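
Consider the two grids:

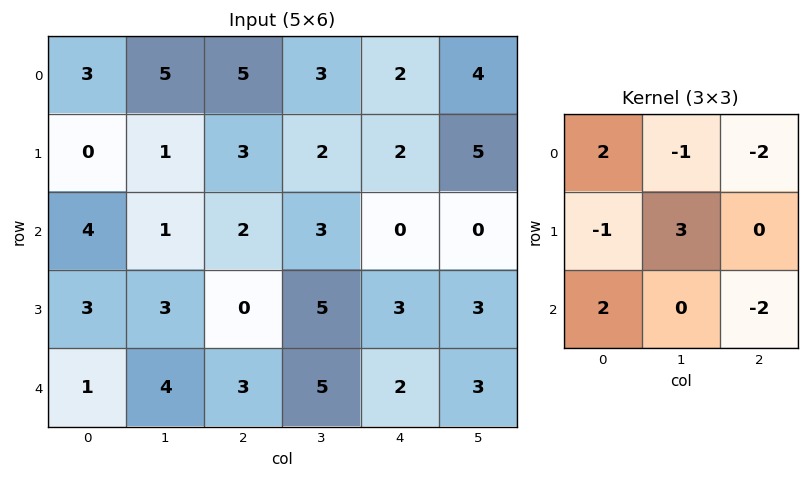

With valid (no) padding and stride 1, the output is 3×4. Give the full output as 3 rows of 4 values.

-2 3 10 6
-2 -4 1 -7
5 -11 18 14

Output[0,0]: The receptive field on the input at this output position is [3 5 5 / 0 1 3 / 4 1 2]. Elementwise product with the kernel and sum: 3·2 + 5·-1 + 5·-2 + 0·-1 + 1·3 + 4·2 + 2·-2.
Output[0,1]: The receptive field on the input at this output position is [5 5 3 / 1 3 2 / 1 2 3]. Elementwise product with the kernel and sum: 5·2 + 5·-1 + 3·-2 + 1·-1 + 3·3 + 1·2 + 3·-2.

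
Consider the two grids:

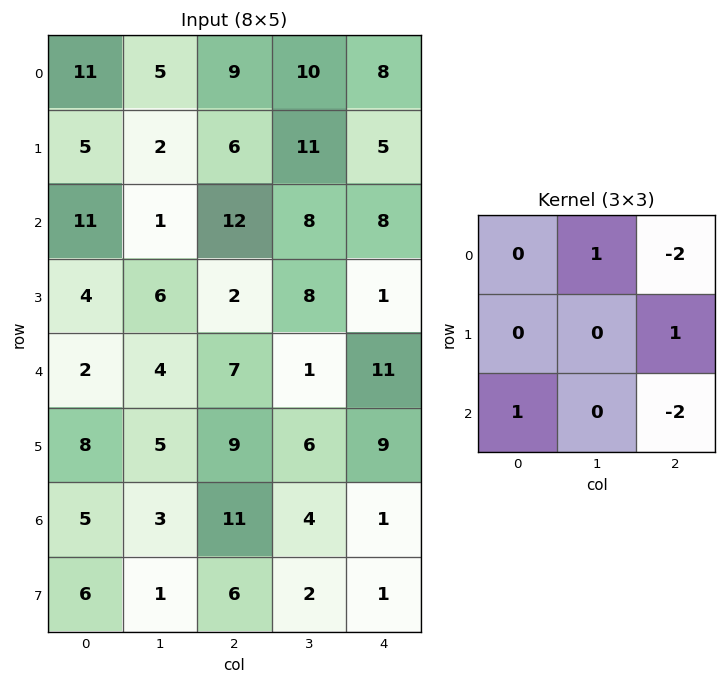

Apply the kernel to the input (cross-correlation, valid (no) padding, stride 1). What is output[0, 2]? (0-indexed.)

The receptive field on the input at this output position is [9 10 8 / 6 11 5 / 12 8 8]. Elementwise product with the kernel and sum: 10·1 + 8·-2 + 5·1 + 12·1 + 8·-2.

-5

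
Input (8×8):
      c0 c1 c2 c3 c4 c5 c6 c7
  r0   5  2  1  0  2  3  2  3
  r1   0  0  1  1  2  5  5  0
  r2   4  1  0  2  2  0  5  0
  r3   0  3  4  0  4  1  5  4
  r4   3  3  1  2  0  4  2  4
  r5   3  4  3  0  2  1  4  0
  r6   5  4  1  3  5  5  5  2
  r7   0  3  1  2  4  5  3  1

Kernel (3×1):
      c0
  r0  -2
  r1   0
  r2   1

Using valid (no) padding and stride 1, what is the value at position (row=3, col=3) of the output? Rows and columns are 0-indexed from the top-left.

0

The receptive field on the input at this output position is [0 / 2 / 0]. Elementwise product with the kernel and sum: 0·-2 + 0·1.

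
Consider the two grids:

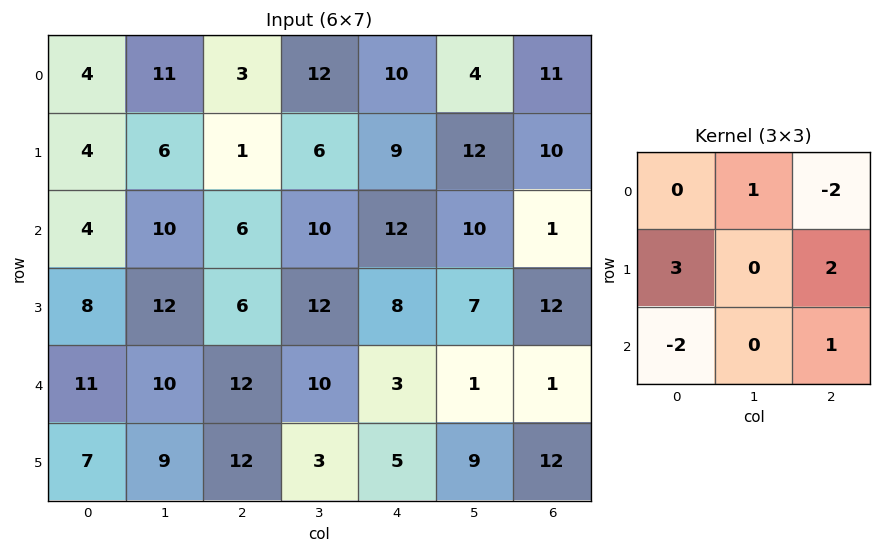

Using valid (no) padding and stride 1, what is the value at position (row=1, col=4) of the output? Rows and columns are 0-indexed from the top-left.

26

The receptive field on the input at this output position is [9 12 10 / 12 10 1 / 8 7 12]. Elementwise product with the kernel and sum: 12·1 + 10·-2 + 12·3 + 1·2 + 8·-2 + 12·1.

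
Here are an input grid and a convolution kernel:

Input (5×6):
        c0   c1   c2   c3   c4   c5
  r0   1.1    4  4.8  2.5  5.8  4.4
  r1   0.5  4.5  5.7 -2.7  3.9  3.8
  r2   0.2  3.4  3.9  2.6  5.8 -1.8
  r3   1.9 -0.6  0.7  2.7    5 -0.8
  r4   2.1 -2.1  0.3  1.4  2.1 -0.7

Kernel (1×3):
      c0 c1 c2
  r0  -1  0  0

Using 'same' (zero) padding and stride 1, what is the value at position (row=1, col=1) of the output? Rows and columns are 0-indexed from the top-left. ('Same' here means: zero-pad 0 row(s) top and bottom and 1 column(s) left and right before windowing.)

The receptive field on the zero-padded input at this output position is [0.5 4.5 5.7]. Elementwise product with the kernel and sum: 0.5·-1.

-0.5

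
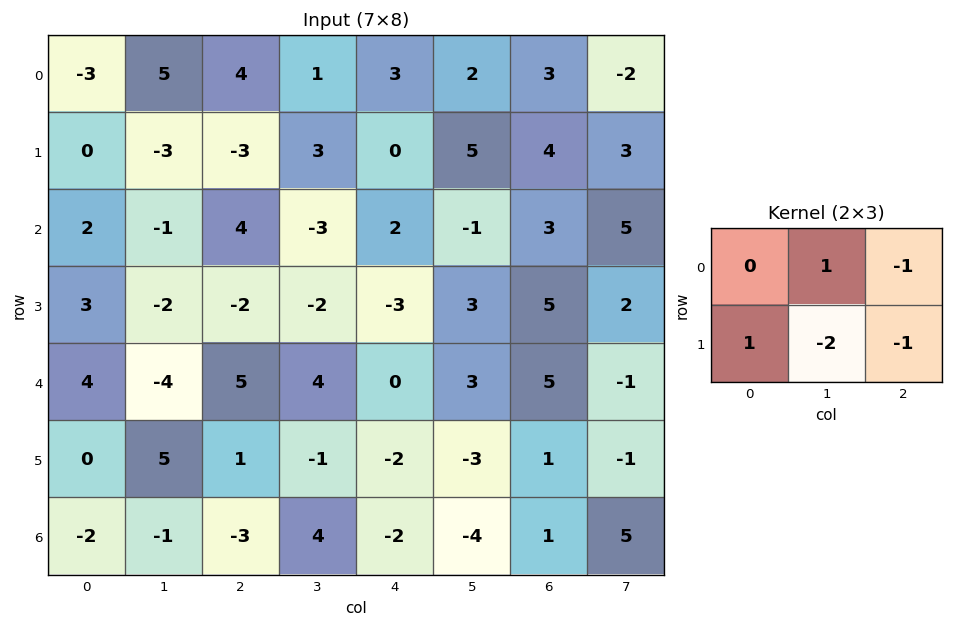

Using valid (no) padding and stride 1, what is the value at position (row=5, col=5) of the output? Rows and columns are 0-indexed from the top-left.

The receptive field on the input at this output position is [-3 1 -1 / -4 1 5]. Elementwise product with the kernel and sum: 1·1 + -1·-1 + -4·1 + 1·-2 + 5·-1.

-9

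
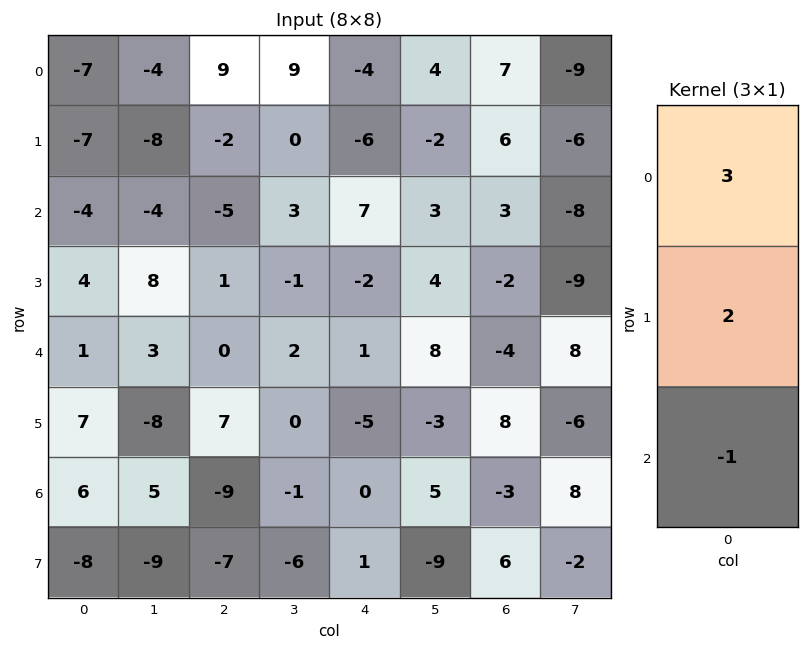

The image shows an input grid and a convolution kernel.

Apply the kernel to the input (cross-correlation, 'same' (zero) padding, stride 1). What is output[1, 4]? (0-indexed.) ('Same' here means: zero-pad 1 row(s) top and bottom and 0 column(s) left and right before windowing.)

-31

The receptive field on the zero-padded input at this output position is [-4 / -6 / 7]. Elementwise product with the kernel and sum: -4·3 + -6·2 + 7·-1.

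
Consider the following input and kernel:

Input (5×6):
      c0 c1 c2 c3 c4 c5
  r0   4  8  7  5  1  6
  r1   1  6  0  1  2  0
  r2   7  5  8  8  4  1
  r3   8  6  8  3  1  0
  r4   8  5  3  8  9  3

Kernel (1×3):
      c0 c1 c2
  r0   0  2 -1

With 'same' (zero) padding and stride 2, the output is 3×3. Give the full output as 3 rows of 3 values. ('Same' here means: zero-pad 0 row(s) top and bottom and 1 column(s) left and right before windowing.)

0 9 -4
9 8 7
11 -2 15

Output[0,0]: The receptive field on the zero-padded input at this output position is [0 4 8]. Elementwise product with the kernel and sum: 4·2 + 8·-1.
Output[0,1]: The receptive field on the zero-padded input at this output position is [8 7 5]. Elementwise product with the kernel and sum: 7·2 + 5·-1.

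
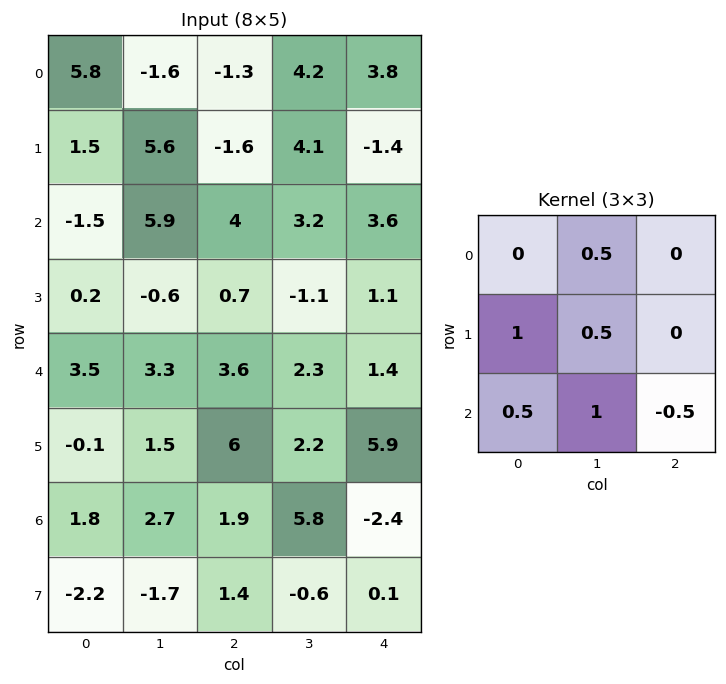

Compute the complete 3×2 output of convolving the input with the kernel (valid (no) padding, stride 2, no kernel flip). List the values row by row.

6.65 5.95
6.1 5.15
4.95 16.2

Output[0,0]: The receptive field on the input at this output position is [5.8 -1.6 -1.3 / 1.5 5.6 -1.6 / -1.5 5.9 4]. Elementwise product with the kernel and sum: -1.6·0.5 + 1.5·1 + 5.6·0.5 + -1.5·0.5 + 5.9·1 + 4·-0.5.
Output[0,1]: The receptive field on the input at this output position is [-1.3 4.2 3.8 / -1.6 4.1 -1.4 / 4 3.2 3.6]. Elementwise product with the kernel and sum: 4.2·0.5 + -1.6·1 + 4.1·0.5 + 4·0.5 + 3.2·1 + 3.6·-0.5.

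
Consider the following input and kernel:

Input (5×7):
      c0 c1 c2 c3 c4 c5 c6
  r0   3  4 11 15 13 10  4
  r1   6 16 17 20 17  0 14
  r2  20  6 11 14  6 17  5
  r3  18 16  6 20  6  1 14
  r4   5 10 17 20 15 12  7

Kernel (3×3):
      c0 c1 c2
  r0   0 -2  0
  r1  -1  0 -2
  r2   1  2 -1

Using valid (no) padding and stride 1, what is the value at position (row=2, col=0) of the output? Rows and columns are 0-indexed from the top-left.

The receptive field on the input at this output position is [20 6 11 / 18 16 6 / 5 10 17]. Elementwise product with the kernel and sum: 6·-2 + 18·-1 + 6·-2 + 5·1 + 10·2 + 17·-1.

-34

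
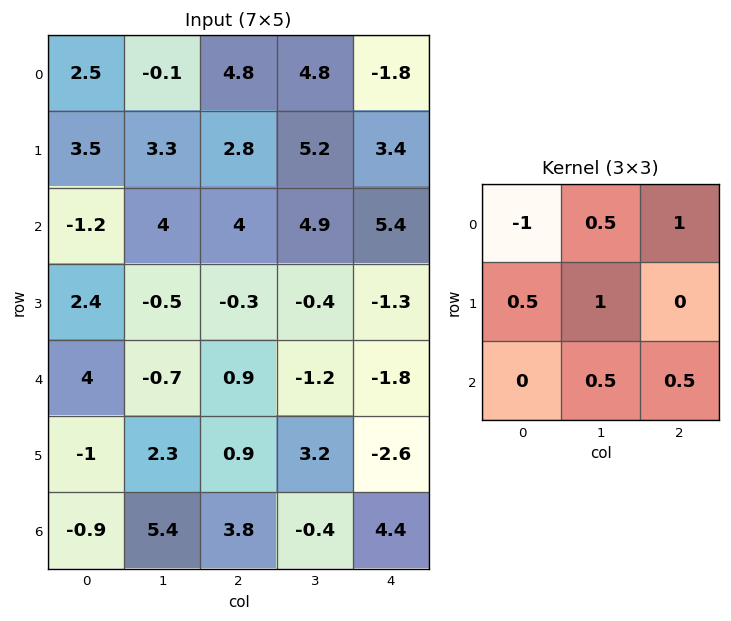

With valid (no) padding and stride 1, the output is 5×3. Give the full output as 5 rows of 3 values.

11.3 16.2 7.55
3.95 8.95 9.25
8 2.2 1.8
-0.05 2.55 -1.65
2.95 3.7 2.35

Output[0,0]: The receptive field on the input at this output position is [2.5 -0.1 4.8 / 3.5 3.3 2.8 / -1.2 4 4]. Elementwise product with the kernel and sum: 2.5·-1 + -0.1·0.5 + 4.8·1 + 3.5·0.5 + 3.3·1 + 4·0.5 + 4·0.5.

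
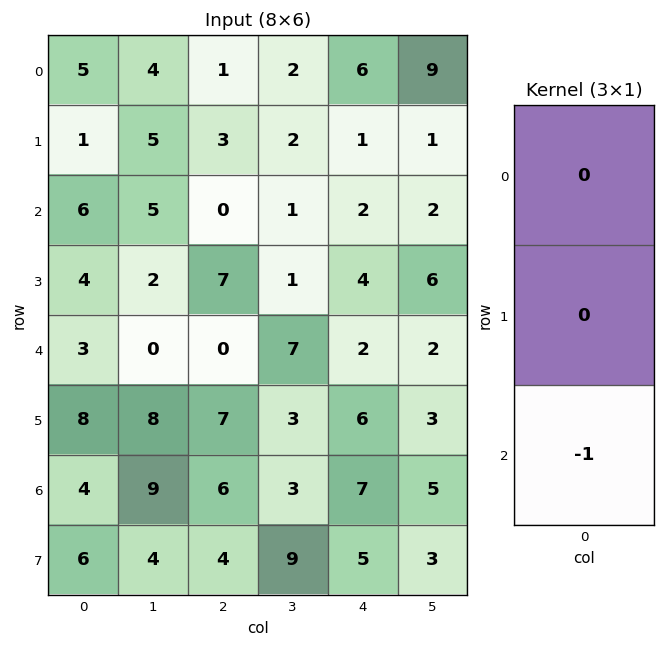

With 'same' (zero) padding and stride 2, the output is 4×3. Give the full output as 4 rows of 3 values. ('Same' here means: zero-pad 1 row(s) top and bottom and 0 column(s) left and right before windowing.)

Output[0,0]: The receptive field on the zero-padded input at this output position is [0 / 5 / 1]. Elementwise product with the kernel and sum: 1·-1.

-1 -3 -1
-4 -7 -4
-8 -7 -6
-6 -4 -5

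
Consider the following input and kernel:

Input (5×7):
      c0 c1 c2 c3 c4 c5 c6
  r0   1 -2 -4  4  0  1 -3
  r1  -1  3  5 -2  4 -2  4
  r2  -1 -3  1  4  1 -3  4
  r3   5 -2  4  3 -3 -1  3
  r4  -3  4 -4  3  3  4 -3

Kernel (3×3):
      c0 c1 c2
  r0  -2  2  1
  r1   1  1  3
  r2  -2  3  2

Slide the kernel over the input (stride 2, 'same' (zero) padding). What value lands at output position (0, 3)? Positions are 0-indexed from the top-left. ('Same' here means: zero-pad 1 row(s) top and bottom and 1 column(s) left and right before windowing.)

The receptive field on the zero-padded input at this output position is [0 0 0 / 1 -3 0 / -2 4 0]. Elementwise product with the kernel and sum: 0·-2 + 0·2 + 0·1 + 1·1 + -3·1 + 0·3 + -2·-2 + 4·3 + 0·2.

14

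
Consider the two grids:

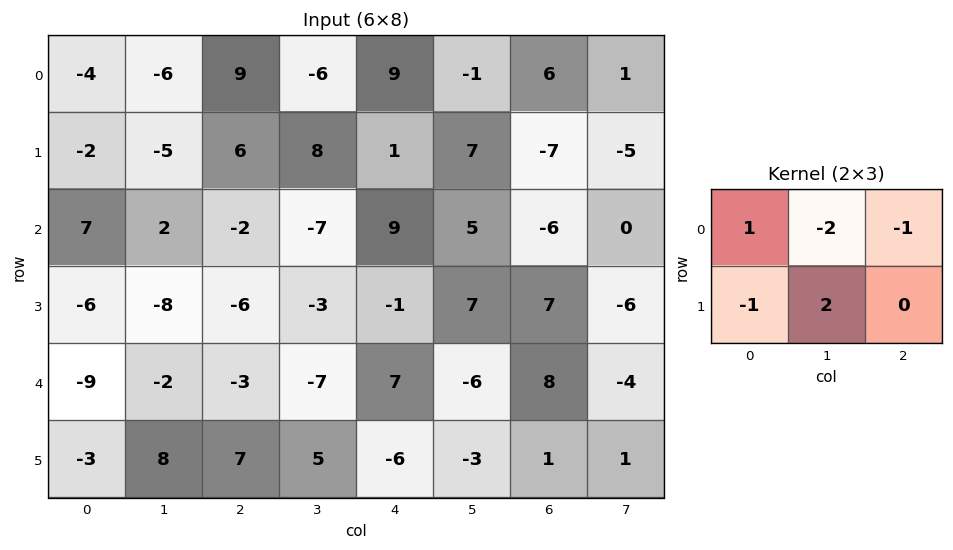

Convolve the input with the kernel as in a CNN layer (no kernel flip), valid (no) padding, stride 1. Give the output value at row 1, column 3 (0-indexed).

24

The receptive field on the input at this output position is [8 1 7 / -7 9 5]. Elementwise product with the kernel and sum: 8·1 + 1·-2 + 7·-1 + -7·-1 + 9·2.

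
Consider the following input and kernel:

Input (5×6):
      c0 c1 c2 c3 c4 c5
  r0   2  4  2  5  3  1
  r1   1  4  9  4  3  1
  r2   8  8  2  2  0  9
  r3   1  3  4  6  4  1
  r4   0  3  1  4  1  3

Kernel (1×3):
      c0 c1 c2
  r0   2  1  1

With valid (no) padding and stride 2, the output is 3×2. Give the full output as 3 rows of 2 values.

10 12
26 6
4 7

Output[0,0]: The receptive field on the input at this output position is [2 4 2]. Elementwise product with the kernel and sum: 2·2 + 4·1 + 2·1.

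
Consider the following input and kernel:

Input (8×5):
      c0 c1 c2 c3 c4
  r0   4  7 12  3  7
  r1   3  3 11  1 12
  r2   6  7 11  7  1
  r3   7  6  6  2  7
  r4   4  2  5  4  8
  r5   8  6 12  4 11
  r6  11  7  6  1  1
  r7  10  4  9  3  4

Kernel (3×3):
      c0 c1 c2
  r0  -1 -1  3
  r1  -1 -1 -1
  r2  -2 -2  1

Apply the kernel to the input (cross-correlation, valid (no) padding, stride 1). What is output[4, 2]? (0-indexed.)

-25

The receptive field on the input at this output position is [5 4 8 / 12 4 11 / 6 1 1]. Elementwise product with the kernel and sum: 5·-1 + 4·-1 + 8·3 + 12·-1 + 4·-1 + 11·-1 + 6·-2 + 1·-2 + 1·1.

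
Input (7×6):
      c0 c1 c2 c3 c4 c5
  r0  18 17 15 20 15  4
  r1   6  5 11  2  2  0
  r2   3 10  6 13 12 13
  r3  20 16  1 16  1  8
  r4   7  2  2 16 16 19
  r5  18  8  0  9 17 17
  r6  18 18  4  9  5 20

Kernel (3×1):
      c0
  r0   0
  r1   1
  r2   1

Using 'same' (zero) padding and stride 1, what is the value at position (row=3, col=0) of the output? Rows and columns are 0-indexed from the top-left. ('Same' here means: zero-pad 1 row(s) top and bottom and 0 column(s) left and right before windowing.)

27

The receptive field on the zero-padded input at this output position is [3 / 20 / 7]. Elementwise product with the kernel and sum: 20·1 + 7·1.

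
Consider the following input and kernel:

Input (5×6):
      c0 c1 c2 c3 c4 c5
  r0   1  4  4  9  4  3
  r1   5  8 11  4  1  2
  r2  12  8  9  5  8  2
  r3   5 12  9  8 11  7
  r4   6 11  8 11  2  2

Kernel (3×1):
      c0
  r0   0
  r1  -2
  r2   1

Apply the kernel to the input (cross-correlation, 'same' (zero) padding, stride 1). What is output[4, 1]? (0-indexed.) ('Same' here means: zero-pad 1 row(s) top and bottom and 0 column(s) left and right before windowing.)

-22

The receptive field on the zero-padded input at this output position is [12 / 11 / 0]. Elementwise product with the kernel and sum: 11·-2 + 0·1.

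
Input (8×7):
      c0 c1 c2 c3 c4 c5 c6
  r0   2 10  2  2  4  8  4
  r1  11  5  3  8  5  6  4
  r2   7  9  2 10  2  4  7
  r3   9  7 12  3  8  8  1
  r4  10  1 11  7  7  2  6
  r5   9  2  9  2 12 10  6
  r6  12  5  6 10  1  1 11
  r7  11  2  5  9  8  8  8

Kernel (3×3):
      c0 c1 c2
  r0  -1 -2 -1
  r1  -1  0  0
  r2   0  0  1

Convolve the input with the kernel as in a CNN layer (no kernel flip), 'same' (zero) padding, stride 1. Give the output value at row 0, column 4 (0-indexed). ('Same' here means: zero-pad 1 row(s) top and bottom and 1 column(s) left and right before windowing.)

The receptive field on the zero-padded input at this output position is [0 0 0 / 2 4 8 / 8 5 6]. Elementwise product with the kernel and sum: 0·-1 + 0·-2 + 0·-1 + 2·-1 + 6·1.

4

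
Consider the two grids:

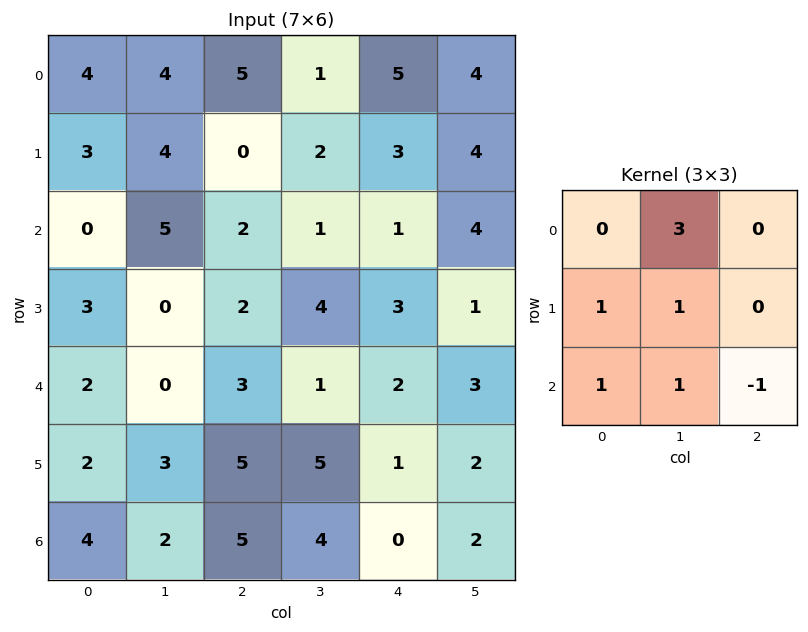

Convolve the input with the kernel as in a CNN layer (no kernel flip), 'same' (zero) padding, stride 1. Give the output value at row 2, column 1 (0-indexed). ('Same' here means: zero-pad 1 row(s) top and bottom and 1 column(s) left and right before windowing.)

18

The receptive field on the zero-padded input at this output position is [3 4 0 / 0 5 2 / 3 0 2]. Elementwise product with the kernel and sum: 4·3 + 0·1 + 5·1 + 3·1 + 0·1 + 2·-1.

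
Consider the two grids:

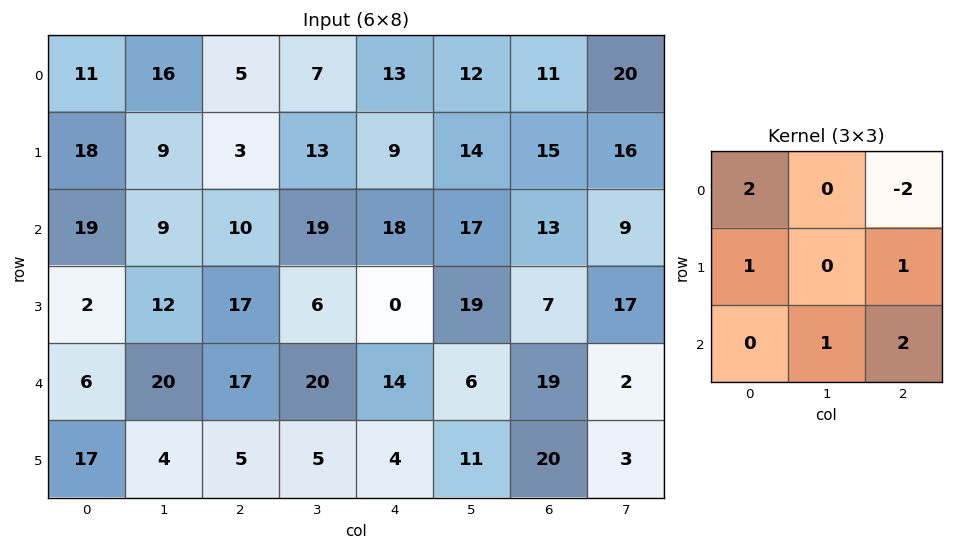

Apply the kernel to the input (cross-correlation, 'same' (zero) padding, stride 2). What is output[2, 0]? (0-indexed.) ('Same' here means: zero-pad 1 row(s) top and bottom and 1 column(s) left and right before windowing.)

The receptive field on the zero-padded input at this output position is [0 2 12 / 0 6 20 / 0 17 4]. Elementwise product with the kernel and sum: 0·2 + 12·-2 + 0·1 + 20·1 + 17·1 + 4·2.

21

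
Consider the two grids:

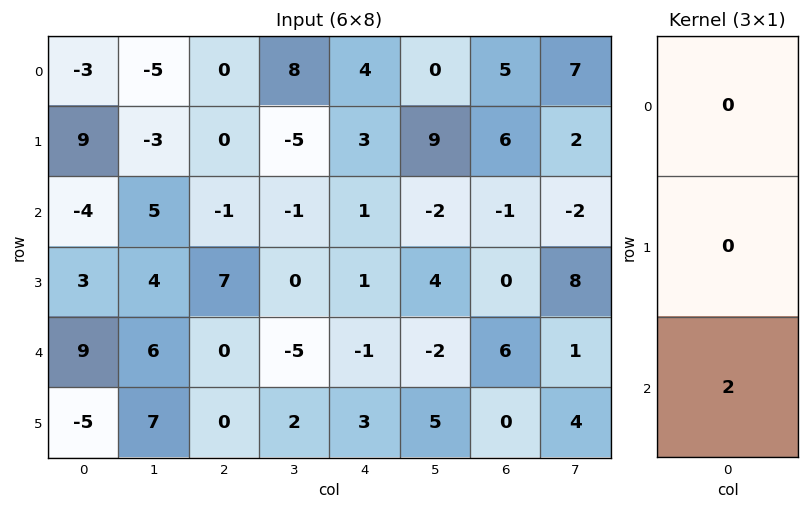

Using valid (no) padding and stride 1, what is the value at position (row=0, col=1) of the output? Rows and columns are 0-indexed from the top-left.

The receptive field on the input at this output position is [-5 / -3 / 5]. Elementwise product with the kernel and sum: 5·2.

10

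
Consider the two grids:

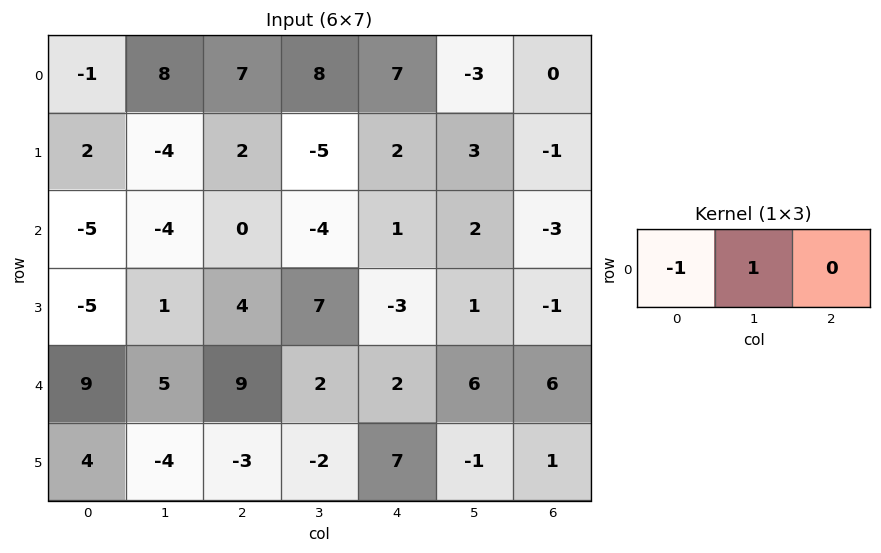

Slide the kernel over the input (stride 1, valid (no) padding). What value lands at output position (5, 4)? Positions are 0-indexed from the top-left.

The receptive field on the input at this output position is [7 -1 1]. Elementwise product with the kernel and sum: 7·-1 + -1·1.

-8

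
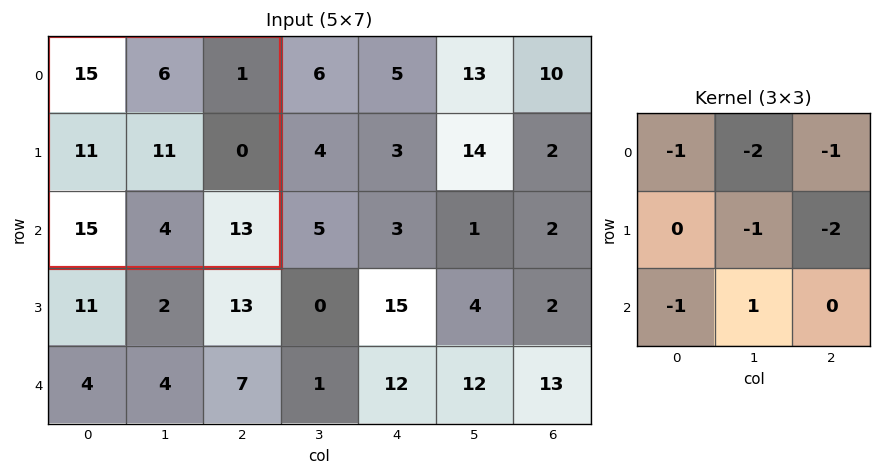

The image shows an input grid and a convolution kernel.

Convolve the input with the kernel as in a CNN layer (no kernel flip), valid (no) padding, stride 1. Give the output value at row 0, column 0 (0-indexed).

The receptive field on the input at this output position is [15 6 1 / 11 11 0 / 15 4 13]. Elementwise product with the kernel and sum: 15·-1 + 6·-2 + 1·-1 + 11·-1 + 0·-2 + 15·-1 + 4·1.

-50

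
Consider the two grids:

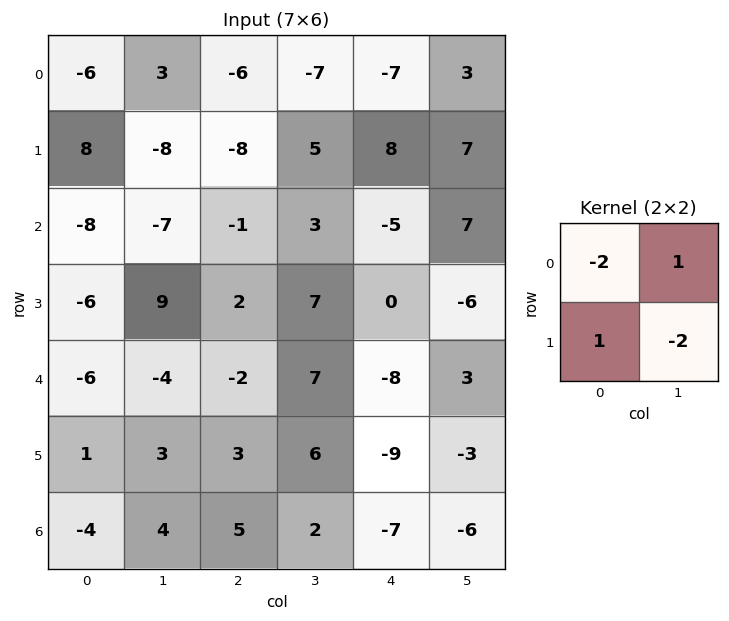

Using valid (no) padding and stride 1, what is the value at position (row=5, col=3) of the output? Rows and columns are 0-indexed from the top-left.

The receptive field on the input at this output position is [6 -9 / 2 -7]. Elementwise product with the kernel and sum: 6·-2 + -9·1 + 2·1 + -7·-2.

-5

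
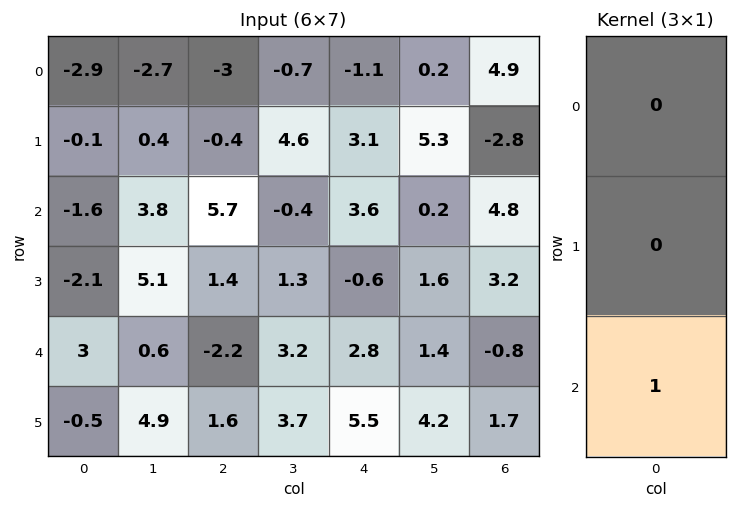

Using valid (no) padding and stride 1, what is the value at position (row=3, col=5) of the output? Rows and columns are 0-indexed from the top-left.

4.2

The receptive field on the input at this output position is [1.6 / 1.4 / 4.2]. Elementwise product with the kernel and sum: 4.2·1.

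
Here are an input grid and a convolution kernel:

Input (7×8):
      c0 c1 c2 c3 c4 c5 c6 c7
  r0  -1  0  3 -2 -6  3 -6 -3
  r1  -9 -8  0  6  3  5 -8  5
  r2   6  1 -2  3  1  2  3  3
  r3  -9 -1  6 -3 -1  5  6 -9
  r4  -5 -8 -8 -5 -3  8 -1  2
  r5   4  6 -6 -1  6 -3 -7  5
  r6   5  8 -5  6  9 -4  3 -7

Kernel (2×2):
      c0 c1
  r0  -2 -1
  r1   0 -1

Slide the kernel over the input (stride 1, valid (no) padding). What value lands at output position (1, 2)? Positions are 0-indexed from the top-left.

-9

The receptive field on the input at this output position is [0 6 / -2 3]. Elementwise product with the kernel and sum: 0·-2 + 6·-1 + 3·-1.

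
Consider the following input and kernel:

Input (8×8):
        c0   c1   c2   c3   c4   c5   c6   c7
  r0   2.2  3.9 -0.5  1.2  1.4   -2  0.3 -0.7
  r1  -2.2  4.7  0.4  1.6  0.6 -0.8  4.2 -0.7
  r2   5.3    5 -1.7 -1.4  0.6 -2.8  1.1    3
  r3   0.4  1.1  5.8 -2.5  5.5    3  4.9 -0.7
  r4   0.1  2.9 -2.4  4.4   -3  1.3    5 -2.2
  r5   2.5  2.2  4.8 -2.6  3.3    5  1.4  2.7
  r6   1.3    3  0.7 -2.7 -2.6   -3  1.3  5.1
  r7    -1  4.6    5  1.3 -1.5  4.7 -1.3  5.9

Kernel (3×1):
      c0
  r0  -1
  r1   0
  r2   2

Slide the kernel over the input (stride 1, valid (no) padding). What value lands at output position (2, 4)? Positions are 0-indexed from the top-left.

The receptive field on the input at this output position is [0.6 / 5.5 / -3]. Elementwise product with the kernel and sum: 0.6·-1 + -3·2.

-6.6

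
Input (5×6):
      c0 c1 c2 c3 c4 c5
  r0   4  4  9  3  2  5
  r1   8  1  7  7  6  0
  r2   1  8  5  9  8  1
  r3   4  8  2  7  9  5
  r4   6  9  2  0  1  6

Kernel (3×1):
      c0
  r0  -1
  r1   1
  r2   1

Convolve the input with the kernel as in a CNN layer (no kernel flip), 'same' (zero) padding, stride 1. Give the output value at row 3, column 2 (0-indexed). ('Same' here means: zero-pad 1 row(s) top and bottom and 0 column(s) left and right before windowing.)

-1

The receptive field on the zero-padded input at this output position is [5 / 2 / 2]. Elementwise product with the kernel and sum: 5·-1 + 2·1 + 2·1.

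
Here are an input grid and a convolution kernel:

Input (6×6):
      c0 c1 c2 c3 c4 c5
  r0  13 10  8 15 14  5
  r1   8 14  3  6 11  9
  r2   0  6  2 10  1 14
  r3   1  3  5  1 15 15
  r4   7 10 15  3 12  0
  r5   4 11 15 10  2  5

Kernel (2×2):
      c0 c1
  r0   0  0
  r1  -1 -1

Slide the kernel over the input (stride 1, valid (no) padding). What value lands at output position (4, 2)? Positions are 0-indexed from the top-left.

-25

The receptive field on the input at this output position is [15 3 / 15 10]. Elementwise product with the kernel and sum: 15·-1 + 10·-1.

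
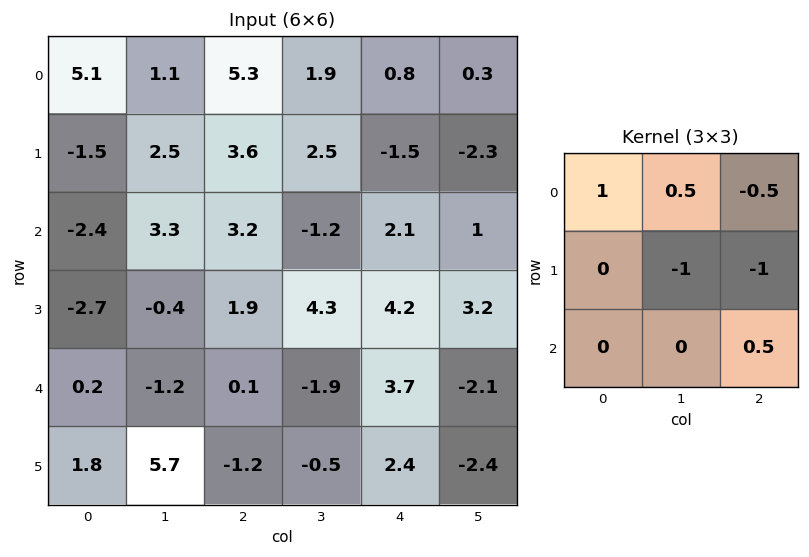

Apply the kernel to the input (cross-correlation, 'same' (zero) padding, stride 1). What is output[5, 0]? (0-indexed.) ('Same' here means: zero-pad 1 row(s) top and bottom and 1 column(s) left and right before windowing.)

The receptive field on the zero-padded input at this output position is [0 0.2 -1.2 / 0 1.8 5.7 / 0 0 0]. Elementwise product with the kernel and sum: 0·1 + 0.2·0.5 + -1.2·-0.5 + 1.8·-1 + 5.7·-1 + 0·0.5.

-6.8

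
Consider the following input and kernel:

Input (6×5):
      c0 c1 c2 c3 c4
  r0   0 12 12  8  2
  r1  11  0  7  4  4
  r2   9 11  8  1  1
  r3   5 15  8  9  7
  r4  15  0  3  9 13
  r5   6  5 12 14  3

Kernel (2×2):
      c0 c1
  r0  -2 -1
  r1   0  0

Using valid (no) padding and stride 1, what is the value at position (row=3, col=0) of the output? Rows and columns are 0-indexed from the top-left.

The receptive field on the input at this output position is [5 15 / 15 0]. Elementwise product with the kernel and sum: 5·-2 + 15·-1.

-25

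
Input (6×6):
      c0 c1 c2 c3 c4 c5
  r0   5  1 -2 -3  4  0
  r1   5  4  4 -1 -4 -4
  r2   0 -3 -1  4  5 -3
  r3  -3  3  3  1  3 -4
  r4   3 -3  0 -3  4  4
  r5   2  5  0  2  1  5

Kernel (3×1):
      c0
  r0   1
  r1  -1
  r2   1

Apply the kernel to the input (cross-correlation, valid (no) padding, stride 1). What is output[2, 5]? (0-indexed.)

5

The receptive field on the input at this output position is [-3 / -4 / 4]. Elementwise product with the kernel and sum: -3·1 + -4·-1 + 4·1.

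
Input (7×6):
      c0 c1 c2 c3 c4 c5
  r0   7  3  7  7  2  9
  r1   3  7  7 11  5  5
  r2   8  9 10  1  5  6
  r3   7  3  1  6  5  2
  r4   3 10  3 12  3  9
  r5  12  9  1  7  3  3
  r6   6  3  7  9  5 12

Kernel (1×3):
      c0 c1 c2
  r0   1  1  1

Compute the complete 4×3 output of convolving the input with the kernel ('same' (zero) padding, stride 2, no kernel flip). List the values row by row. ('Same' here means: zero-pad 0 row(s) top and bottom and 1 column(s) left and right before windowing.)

Output[0,0]: The receptive field on the zero-padded input at this output position is [0 7 3]. Elementwise product with the kernel and sum: 0·1 + 7·1 + 3·1.
Output[0,1]: The receptive field on the zero-padded input at this output position is [3 7 7]. Elementwise product with the kernel and sum: 3·1 + 7·1 + 7·1.

10 17 18
17 20 12
13 25 24
9 19 26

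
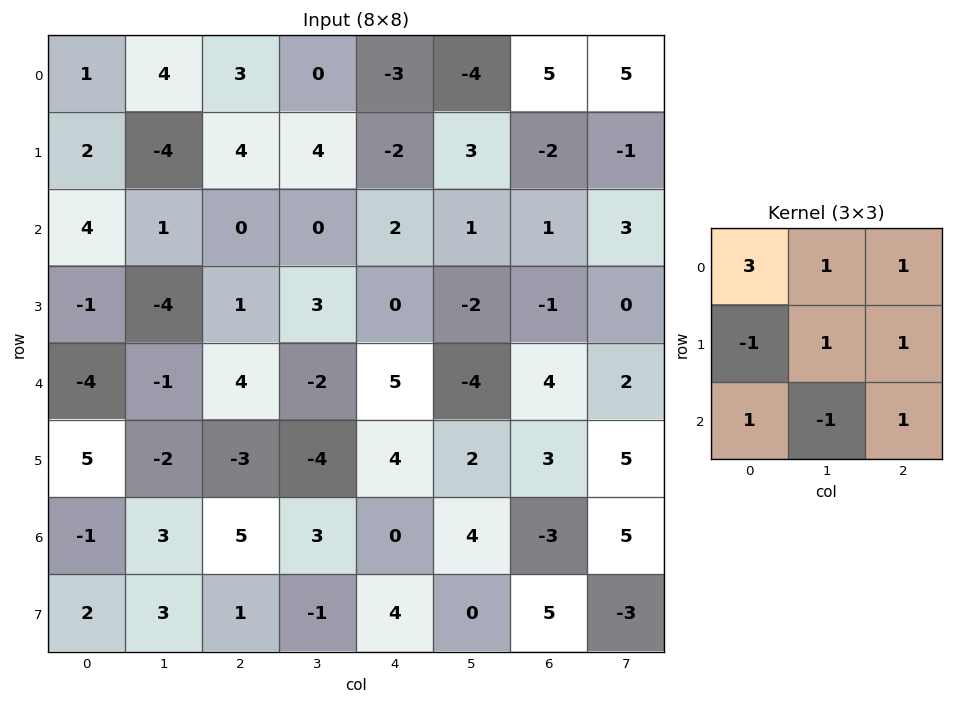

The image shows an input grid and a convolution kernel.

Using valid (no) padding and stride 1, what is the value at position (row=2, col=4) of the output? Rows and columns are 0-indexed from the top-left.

The receptive field on the input at this output position is [2 1 1 / 0 -2 -1 / 5 -4 4]. Elementwise product with the kernel and sum: 2·3 + 1·1 + 1·1 + 0·-1 + -2·1 + -1·1 + 5·1 + -4·-1 + 4·1.

18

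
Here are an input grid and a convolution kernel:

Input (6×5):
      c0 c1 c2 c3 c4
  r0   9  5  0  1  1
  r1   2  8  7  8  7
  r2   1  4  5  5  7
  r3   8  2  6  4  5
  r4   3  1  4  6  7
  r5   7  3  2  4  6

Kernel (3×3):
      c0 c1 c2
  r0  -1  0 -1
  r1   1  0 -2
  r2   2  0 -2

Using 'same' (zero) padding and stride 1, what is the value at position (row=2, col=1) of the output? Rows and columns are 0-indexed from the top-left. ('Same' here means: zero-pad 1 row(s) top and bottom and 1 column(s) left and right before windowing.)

-14

The receptive field on the zero-padded input at this output position is [2 8 7 / 1 4 5 / 8 2 6]. Elementwise product with the kernel and sum: 2·-1 + 7·-1 + 1·1 + 5·-2 + 8·2 + 6·-2.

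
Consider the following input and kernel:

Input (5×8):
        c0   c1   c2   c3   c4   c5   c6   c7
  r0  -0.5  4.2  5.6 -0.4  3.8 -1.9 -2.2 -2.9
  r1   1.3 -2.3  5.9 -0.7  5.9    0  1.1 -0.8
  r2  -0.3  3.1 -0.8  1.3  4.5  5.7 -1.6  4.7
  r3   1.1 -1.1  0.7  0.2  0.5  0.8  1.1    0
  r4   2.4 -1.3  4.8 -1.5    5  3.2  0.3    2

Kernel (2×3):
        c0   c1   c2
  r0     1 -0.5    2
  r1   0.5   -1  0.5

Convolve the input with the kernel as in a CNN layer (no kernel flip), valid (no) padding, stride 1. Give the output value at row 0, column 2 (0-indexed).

20

The receptive field on the input at this output position is [5.6 -0.4 3.8 / 5.9 -0.7 5.9]. Elementwise product with the kernel and sum: 5.6·1 + -0.4·-0.5 + 3.8·2 + 5.9·0.5 + -0.7·-1 + 5.9·0.5.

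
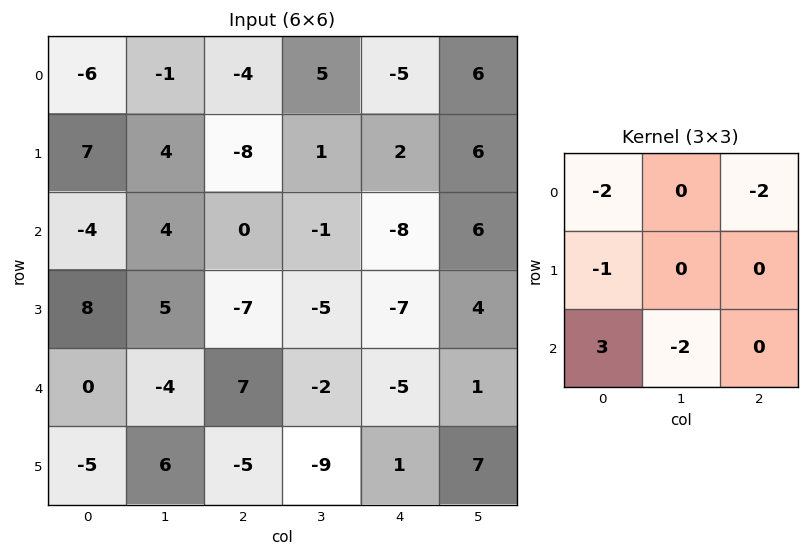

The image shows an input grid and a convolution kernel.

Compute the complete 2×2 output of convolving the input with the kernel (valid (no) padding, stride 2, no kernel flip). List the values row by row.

-7 28
8 48

Output[0,0]: The receptive field on the input at this output position is [-6 -1 -4 / 7 4 -8 / -4 4 0]. Elementwise product with the kernel and sum: -6·-2 + -4·-2 + 7·-1 + -4·3 + 4·-2.
Output[0,1]: The receptive field on the input at this output position is [-4 5 -5 / -8 1 2 / 0 -1 -8]. Elementwise product with the kernel and sum: -4·-2 + -5·-2 + -8·-1 + 0·3 + -1·-2.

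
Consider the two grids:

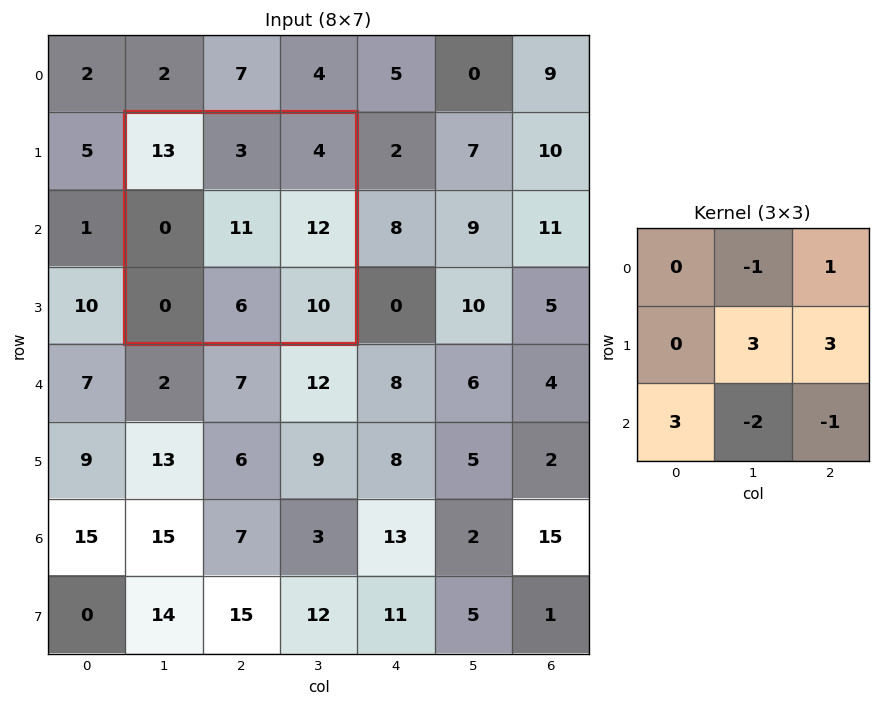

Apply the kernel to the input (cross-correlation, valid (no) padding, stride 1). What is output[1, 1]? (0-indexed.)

48

The receptive field on the input at this output position is [13 3 4 / 0 11 12 / 0 6 10]. Elementwise product with the kernel and sum: 3·-1 + 4·1 + 11·3 + 12·3 + 0·3 + 6·-2 + 10·-1.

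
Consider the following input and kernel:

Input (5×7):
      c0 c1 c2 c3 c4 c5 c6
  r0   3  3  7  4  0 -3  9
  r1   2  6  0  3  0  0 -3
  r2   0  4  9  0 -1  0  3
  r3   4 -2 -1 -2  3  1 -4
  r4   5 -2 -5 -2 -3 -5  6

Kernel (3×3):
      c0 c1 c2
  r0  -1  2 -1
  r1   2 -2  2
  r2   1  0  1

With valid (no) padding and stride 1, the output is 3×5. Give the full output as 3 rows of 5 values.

-3 29 3 5 -19
23 -23 24 -2 6
9 4 -8 -17 -3

Output[0,0]: The receptive field on the input at this output position is [3 3 7 / 2 6 0 / 0 4 9]. Elementwise product with the kernel and sum: 3·-1 + 3·2 + 7·-1 + 2·2 + 6·-2 + 0·2 + 0·1 + 9·1.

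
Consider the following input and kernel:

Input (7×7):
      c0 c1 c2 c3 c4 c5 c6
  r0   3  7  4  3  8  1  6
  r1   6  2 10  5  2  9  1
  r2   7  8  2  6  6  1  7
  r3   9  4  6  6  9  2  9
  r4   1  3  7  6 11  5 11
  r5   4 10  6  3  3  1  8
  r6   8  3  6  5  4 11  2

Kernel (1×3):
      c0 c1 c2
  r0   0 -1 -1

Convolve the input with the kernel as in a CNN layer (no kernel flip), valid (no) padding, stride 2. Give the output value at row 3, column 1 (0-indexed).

-9

The receptive field on the input at this output position is [6 5 4]. Elementwise product with the kernel and sum: 5·-1 + 4·-1.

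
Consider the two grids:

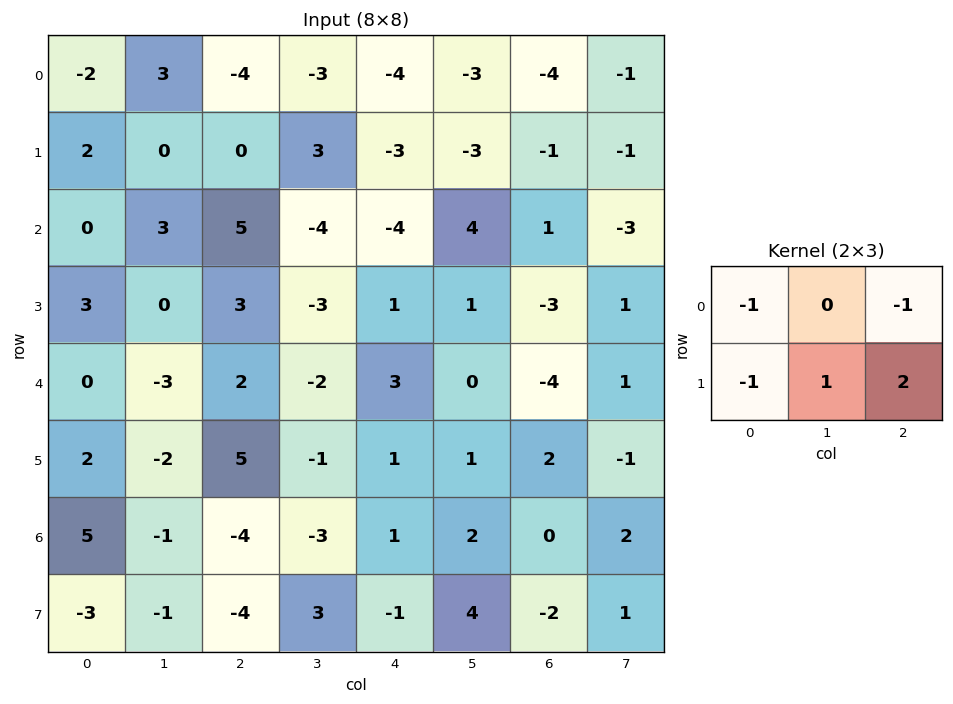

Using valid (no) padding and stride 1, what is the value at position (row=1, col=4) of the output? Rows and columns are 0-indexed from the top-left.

The receptive field on the input at this output position is [-3 -3 -1 / -4 4 1]. Elementwise product with the kernel and sum: -3·-1 + -1·-1 + -4·-1 + 4·1 + 1·2.

14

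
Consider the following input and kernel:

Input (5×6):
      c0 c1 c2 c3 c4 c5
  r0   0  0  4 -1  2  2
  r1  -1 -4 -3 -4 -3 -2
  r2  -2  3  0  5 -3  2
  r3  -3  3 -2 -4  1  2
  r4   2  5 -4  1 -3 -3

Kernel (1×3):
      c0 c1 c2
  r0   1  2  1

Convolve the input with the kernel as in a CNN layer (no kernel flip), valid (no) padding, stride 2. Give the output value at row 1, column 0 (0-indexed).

4

The receptive field on the input at this output position is [-2 3 0]. Elementwise product with the kernel and sum: -2·1 + 3·2 + 0·1.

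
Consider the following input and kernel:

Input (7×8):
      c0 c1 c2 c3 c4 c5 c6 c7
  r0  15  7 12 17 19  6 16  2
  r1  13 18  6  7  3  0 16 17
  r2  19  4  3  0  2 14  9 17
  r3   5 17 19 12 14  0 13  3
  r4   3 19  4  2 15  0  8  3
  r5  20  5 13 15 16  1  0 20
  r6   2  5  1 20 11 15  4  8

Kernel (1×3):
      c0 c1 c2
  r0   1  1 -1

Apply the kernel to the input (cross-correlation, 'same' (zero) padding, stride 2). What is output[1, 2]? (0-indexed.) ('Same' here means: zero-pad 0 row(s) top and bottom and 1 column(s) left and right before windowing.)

The receptive field on the zero-padded input at this output position is [0 2 14]. Elementwise product with the kernel and sum: 0·1 + 2·1 + 14·-1.

-12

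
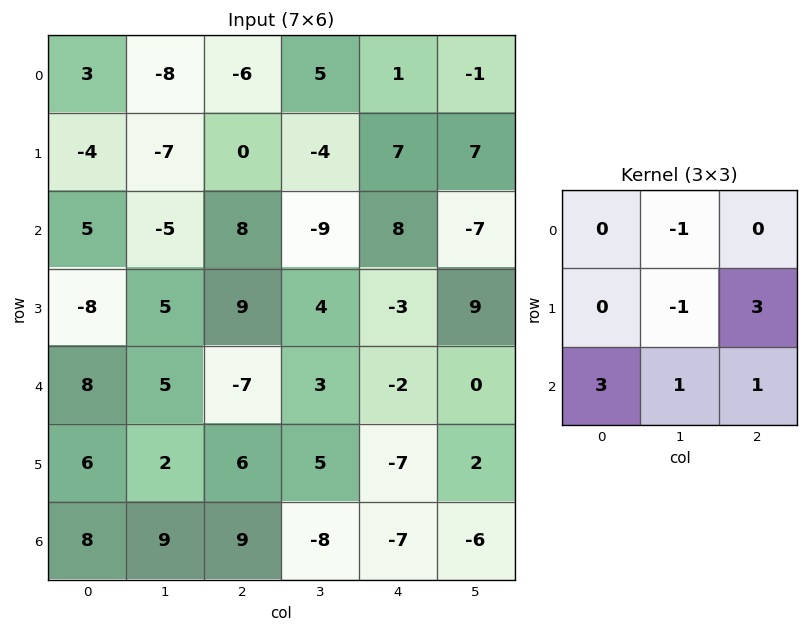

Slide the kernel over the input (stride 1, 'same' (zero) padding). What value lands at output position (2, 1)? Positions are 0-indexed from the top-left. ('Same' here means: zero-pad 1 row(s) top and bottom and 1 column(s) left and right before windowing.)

26

The receptive field on the zero-padded input at this output position is [-4 -7 0 / 5 -5 8 / -8 5 9]. Elementwise product with the kernel and sum: -7·-1 + -5·-1 + 8·3 + -8·3 + 5·1 + 9·1.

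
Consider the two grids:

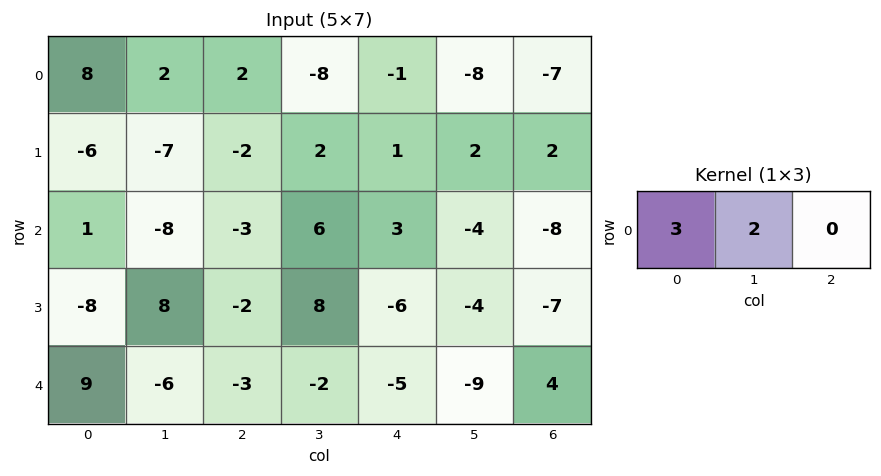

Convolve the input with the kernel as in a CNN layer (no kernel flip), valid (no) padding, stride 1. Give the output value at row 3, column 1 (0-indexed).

20

The receptive field on the input at this output position is [8 -2 8]. Elementwise product with the kernel and sum: 8·3 + -2·2.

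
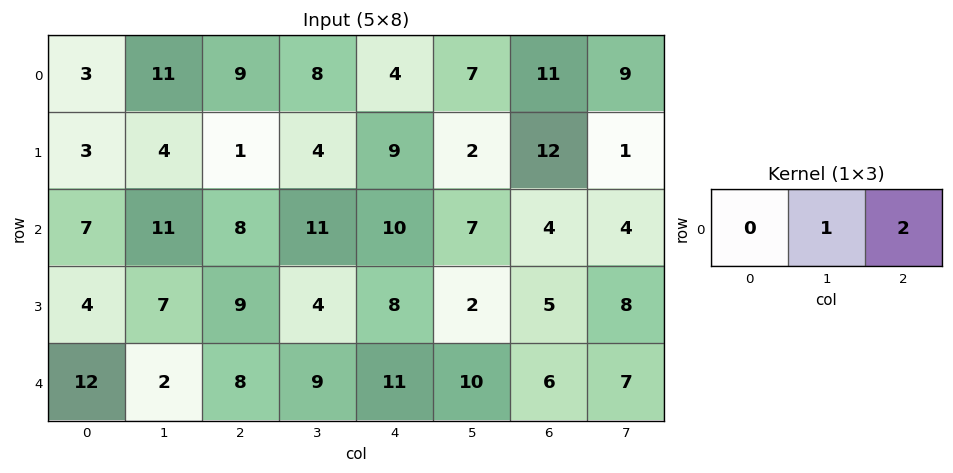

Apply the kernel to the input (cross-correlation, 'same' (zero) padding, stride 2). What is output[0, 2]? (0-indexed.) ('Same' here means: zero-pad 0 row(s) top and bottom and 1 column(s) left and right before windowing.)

The receptive field on the zero-padded input at this output position is [8 4 7]. Elementwise product with the kernel and sum: 4·1 + 7·2.

18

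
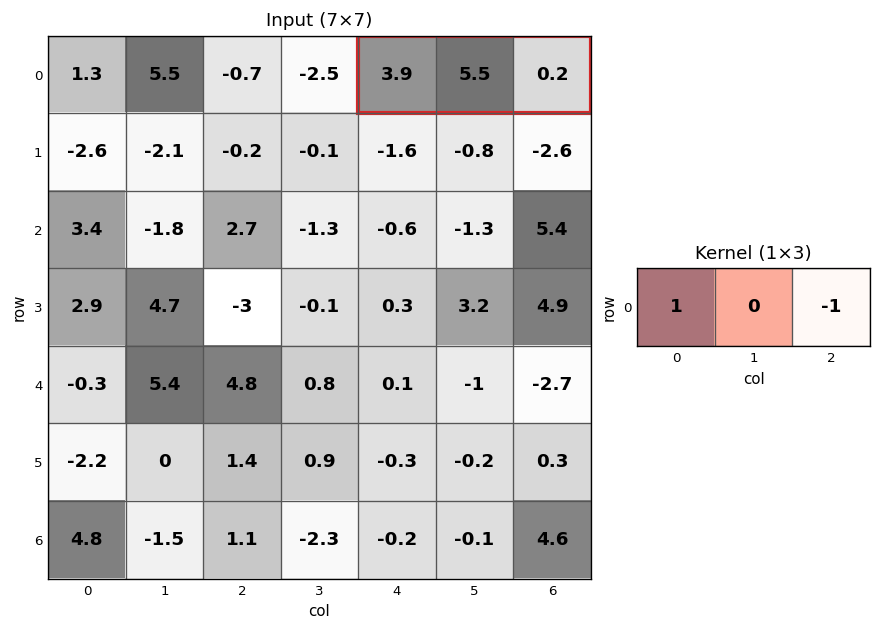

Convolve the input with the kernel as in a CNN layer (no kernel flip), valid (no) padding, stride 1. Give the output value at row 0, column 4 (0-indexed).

3.7

The receptive field on the input at this output position is [3.9 5.5 0.2]. Elementwise product with the kernel and sum: 3.9·1 + 0.2·-1.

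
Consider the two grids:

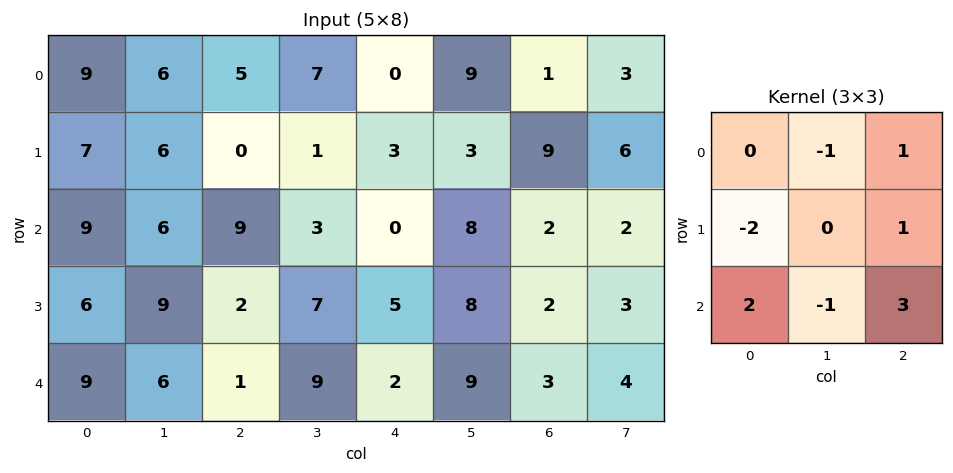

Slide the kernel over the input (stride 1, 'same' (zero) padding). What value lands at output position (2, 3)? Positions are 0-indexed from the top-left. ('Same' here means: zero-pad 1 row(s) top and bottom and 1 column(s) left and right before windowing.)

The receptive field on the zero-padded input at this output position is [0 1 3 / 9 3 0 / 2 7 5]. Elementwise product with the kernel and sum: 1·-1 + 3·1 + 9·-2 + 0·1 + 2·2 + 7·-1 + 5·3.

-4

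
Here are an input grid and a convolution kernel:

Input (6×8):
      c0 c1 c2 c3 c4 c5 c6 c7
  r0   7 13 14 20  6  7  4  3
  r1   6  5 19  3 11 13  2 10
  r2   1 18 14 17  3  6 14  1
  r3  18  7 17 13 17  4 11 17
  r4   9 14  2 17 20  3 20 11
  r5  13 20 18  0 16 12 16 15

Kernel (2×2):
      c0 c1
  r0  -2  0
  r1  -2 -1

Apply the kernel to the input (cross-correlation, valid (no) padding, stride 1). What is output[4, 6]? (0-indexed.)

The receptive field on the input at this output position is [20 11 / 16 15]. Elementwise product with the kernel and sum: 20·-2 + 16·-2 + 15·-1.

-87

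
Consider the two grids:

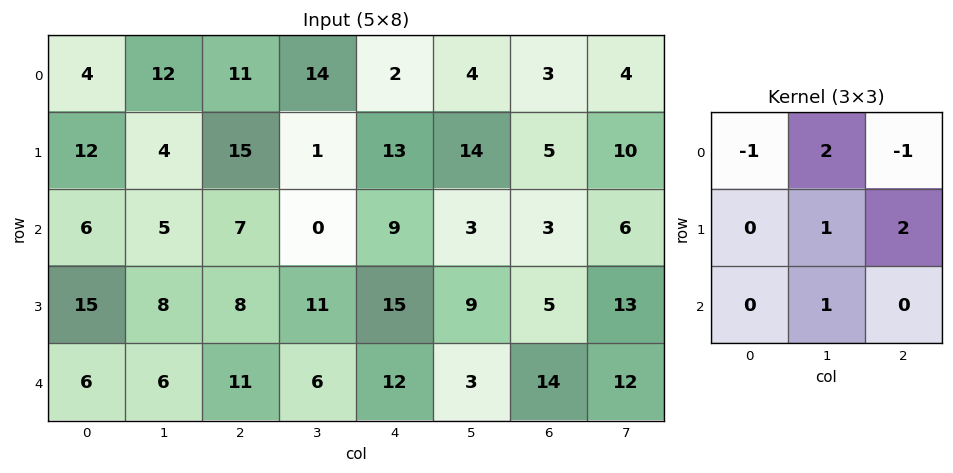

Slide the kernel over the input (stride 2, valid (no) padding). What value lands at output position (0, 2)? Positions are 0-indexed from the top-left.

The receptive field on the input at this output position is [2 4 3 / 13 14 5 / 9 3 3]. Elementwise product with the kernel and sum: 2·-1 + 4·2 + 3·-1 + 14·1 + 5·2 + 3·1.

30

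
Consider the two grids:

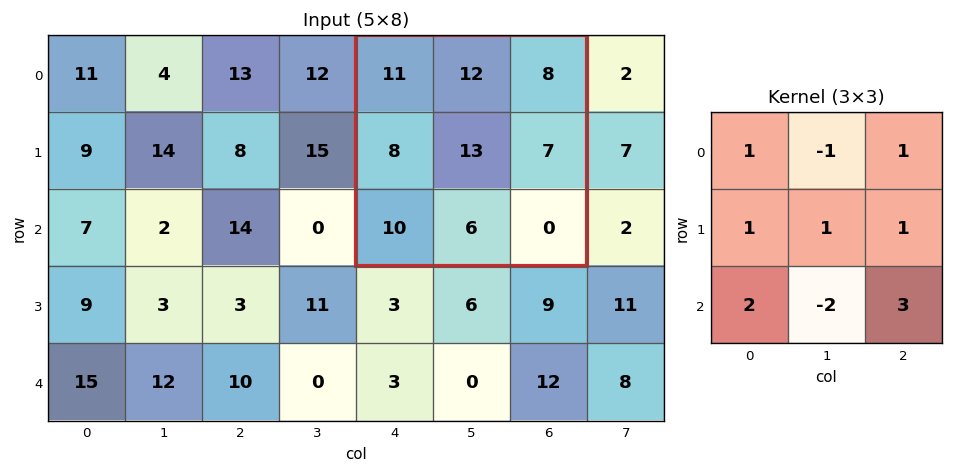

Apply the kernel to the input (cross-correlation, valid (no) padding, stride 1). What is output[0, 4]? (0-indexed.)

The receptive field on the input at this output position is [11 12 8 / 8 13 7 / 10 6 0]. Elementwise product with the kernel and sum: 11·1 + 12·-1 + 8·1 + 8·1 + 13·1 + 7·1 + 10·2 + 6·-2 + 0·3.

43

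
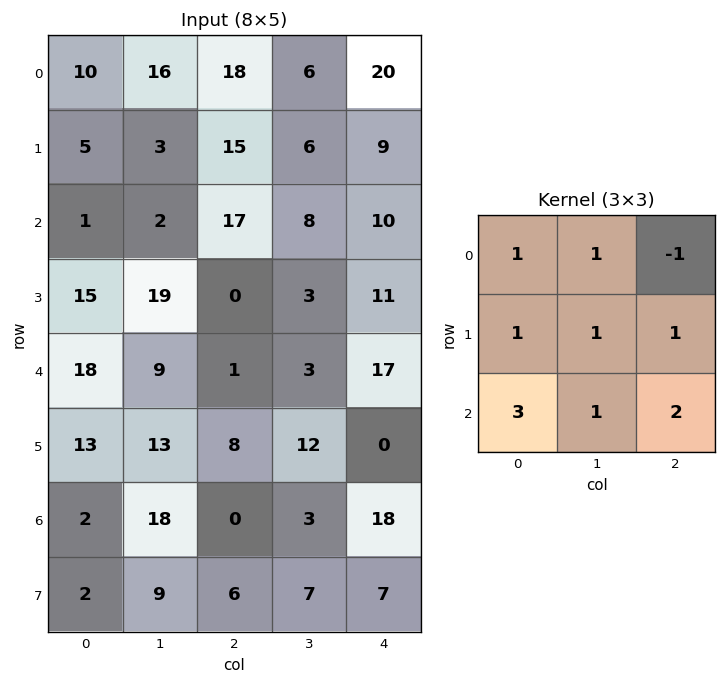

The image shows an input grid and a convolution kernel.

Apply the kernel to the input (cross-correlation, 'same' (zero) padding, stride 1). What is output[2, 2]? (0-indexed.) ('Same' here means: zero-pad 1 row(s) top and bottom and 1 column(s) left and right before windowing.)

The receptive field on the zero-padded input at this output position is [3 15 6 / 2 17 8 / 19 0 3]. Elementwise product with the kernel and sum: 3·1 + 15·1 + 6·-1 + 2·1 + 17·1 + 8·1 + 19·3 + 0·1 + 3·2.

102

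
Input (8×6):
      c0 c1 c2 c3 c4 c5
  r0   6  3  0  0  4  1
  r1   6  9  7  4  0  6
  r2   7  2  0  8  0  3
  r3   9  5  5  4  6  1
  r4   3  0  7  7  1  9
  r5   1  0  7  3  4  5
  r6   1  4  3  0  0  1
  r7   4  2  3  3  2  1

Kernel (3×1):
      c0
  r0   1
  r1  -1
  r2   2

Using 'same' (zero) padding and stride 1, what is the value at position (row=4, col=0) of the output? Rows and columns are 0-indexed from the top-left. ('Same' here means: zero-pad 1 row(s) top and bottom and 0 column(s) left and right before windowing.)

8

The receptive field on the zero-padded input at this output position is [9 / 3 / 1]. Elementwise product with the kernel and sum: 9·1 + 3·-1 + 1·2.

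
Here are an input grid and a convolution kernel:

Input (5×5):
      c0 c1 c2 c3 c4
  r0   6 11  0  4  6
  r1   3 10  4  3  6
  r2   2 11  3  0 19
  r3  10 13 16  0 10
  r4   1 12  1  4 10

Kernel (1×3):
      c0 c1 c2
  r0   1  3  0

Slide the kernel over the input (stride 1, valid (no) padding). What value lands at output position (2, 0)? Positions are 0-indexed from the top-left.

The receptive field on the input at this output position is [2 11 3]. Elementwise product with the kernel and sum: 2·1 + 11·3.

35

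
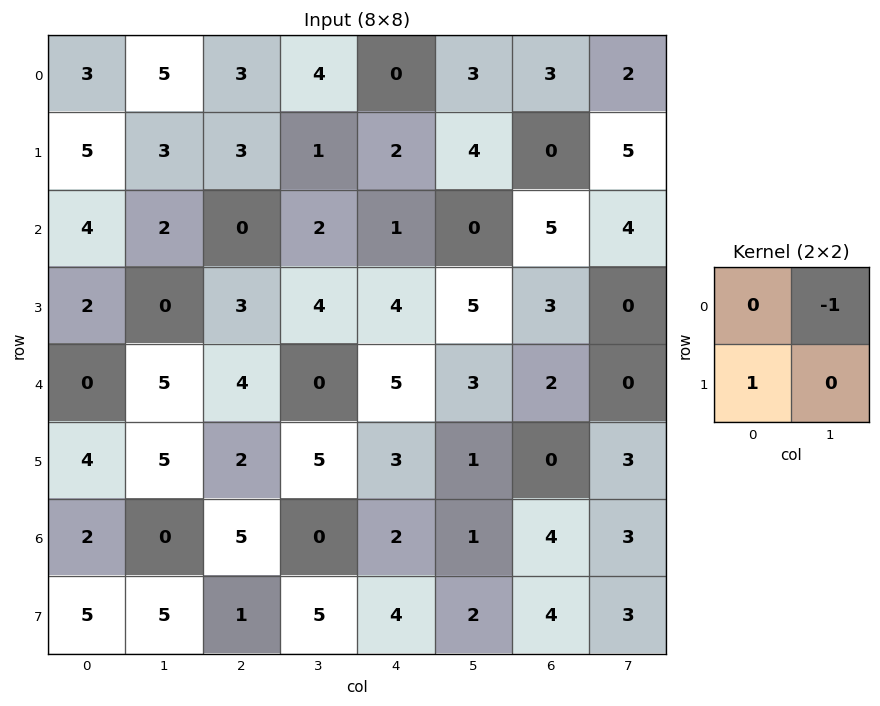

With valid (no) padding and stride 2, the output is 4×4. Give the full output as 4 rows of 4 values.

Output[0,0]: The receptive field on the input at this output position is [3 5 / 5 3]. Elementwise product with the kernel and sum: 5·-1 + 5·1.

0 -1 -1 -2
0 1 4 -1
-1 2 0 0
5 1 3 1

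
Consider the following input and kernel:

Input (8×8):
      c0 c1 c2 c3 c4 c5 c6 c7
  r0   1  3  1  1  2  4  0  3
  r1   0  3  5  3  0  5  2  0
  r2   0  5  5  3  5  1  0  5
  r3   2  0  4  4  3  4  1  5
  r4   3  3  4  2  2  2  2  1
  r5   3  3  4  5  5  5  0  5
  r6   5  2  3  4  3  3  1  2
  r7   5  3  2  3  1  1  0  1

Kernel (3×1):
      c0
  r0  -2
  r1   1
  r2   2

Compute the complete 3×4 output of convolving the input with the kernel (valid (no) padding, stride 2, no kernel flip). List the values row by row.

Output[0,0]: The receptive field on the input at this output position is [1 / 0 / 0]. Elementwise product with the kernel and sum: 1·-2 + 0·1 + 0·2.

-2 13 6 2
8 2 -3 5
7 2 7 -2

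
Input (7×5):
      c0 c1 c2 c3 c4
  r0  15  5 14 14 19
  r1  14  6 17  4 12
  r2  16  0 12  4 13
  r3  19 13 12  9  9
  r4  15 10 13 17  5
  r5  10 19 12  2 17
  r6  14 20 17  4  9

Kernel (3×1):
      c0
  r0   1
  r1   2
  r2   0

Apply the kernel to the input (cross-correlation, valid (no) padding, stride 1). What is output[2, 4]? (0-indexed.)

31

The receptive field on the input at this output position is [13 / 9 / 5]. Elementwise product with the kernel and sum: 13·1 + 9·2.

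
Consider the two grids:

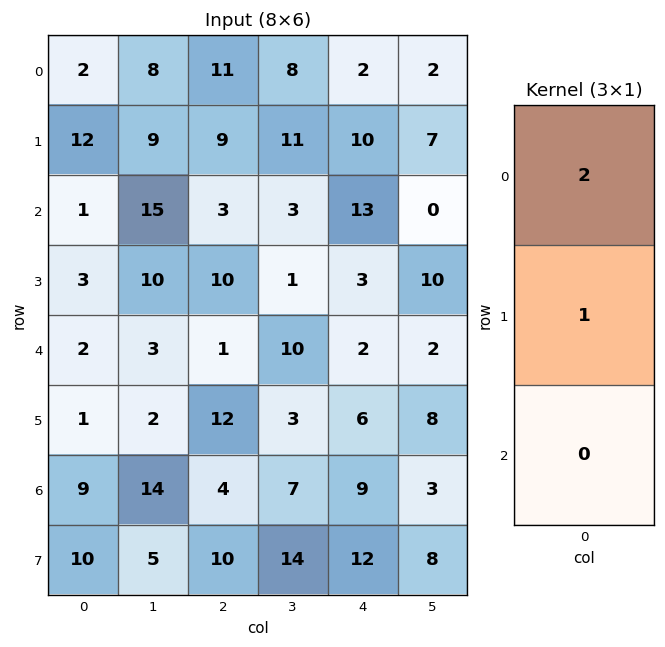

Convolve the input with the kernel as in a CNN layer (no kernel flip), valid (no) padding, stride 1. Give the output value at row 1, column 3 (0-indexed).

The receptive field on the input at this output position is [11 / 3 / 1]. Elementwise product with the kernel and sum: 11·2 + 3·1.

25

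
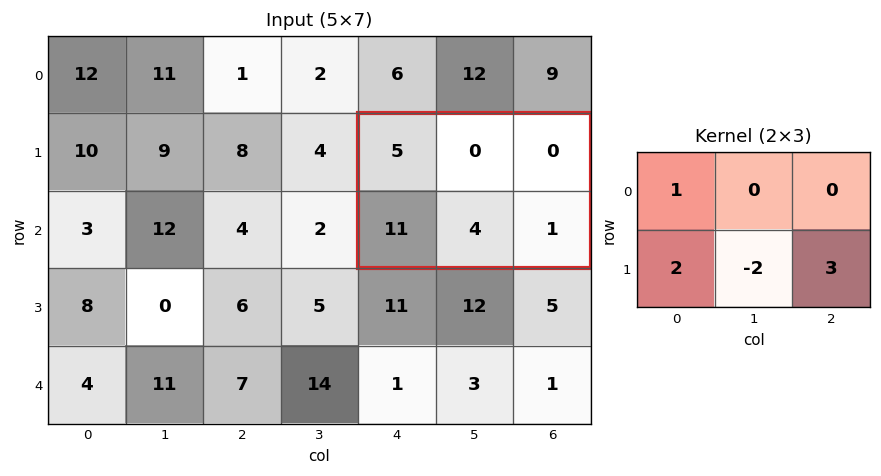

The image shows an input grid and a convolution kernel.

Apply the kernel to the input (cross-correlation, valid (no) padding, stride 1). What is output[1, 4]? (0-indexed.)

22

The receptive field on the input at this output position is [5 0 0 / 11 4 1]. Elementwise product with the kernel and sum: 5·1 + 11·2 + 4·-2 + 1·3.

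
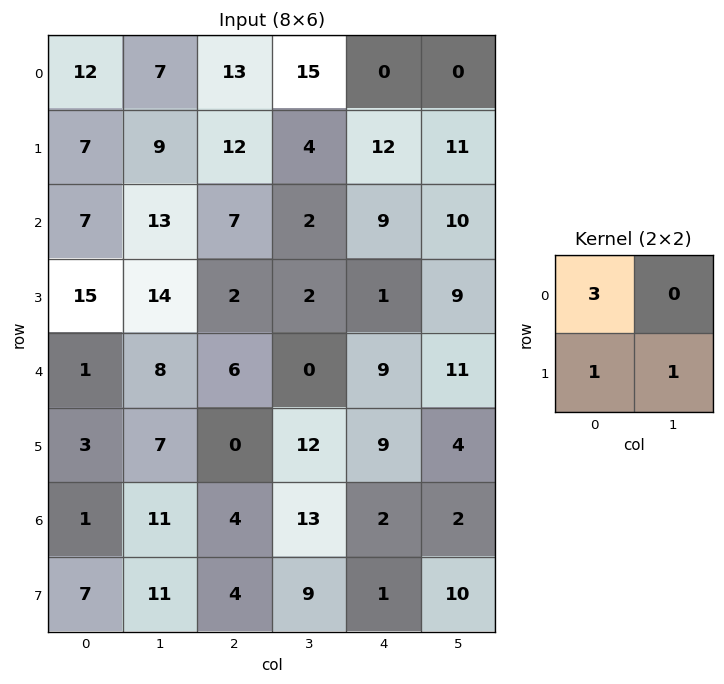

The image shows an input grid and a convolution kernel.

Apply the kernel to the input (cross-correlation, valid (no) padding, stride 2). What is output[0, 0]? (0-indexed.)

52

The receptive field on the input at this output position is [12 7 / 7 9]. Elementwise product with the kernel and sum: 12·3 + 7·1 + 9·1.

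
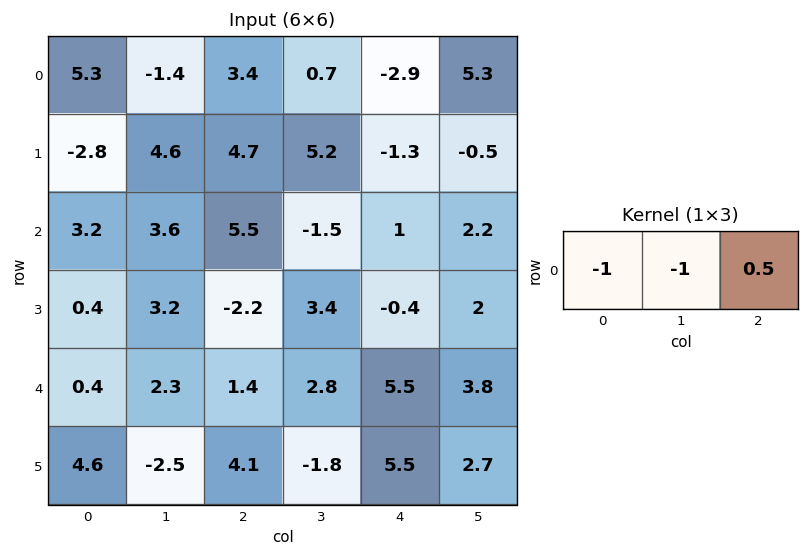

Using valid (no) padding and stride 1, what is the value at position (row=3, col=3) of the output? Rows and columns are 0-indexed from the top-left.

-2

The receptive field on the input at this output position is [3.4 -0.4 2]. Elementwise product with the kernel and sum: 3.4·-1 + -0.4·-1 + 2·0.5.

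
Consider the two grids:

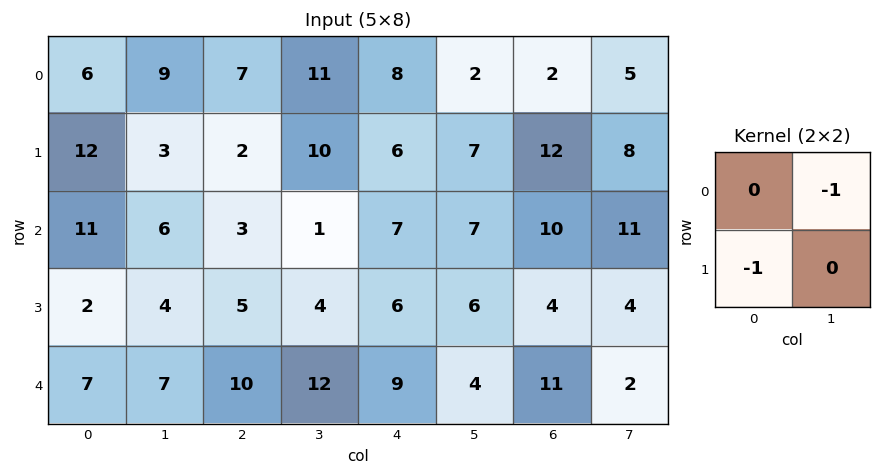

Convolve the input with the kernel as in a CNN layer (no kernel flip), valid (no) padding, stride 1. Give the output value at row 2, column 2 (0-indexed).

-6

The receptive field on the input at this output position is [3 1 / 5 4]. Elementwise product with the kernel and sum: 1·-1 + 5·-1.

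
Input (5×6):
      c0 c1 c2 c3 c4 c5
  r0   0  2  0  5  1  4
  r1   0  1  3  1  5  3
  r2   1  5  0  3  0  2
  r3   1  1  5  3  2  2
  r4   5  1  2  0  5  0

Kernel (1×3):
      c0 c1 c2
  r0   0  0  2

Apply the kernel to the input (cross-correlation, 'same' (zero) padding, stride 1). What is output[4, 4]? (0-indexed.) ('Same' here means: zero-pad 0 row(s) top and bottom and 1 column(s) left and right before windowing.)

The receptive field on the zero-padded input at this output position is [0 5 0]. Elementwise product with the kernel and sum: 0·2.

0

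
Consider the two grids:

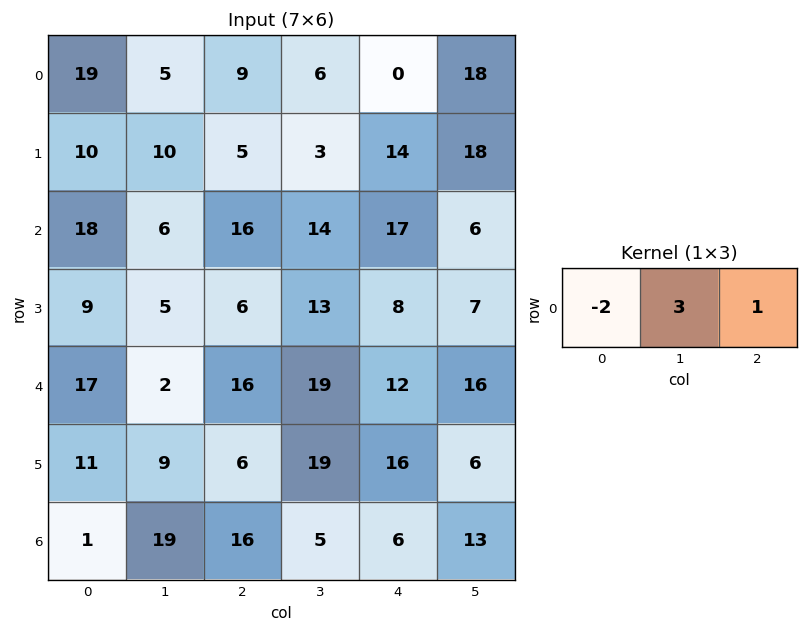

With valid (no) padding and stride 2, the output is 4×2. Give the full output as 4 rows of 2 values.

Output[0,0]: The receptive field on the input at this output position is [19 5 9]. Elementwise product with the kernel and sum: 19·-2 + 5·3 + 9·1.
Output[0,1]: The receptive field on the input at this output position is [9 6 0]. Elementwise product with the kernel and sum: 9·-2 + 6·3 + 0·1.

-14 0
-2 27
-12 37
71 -11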